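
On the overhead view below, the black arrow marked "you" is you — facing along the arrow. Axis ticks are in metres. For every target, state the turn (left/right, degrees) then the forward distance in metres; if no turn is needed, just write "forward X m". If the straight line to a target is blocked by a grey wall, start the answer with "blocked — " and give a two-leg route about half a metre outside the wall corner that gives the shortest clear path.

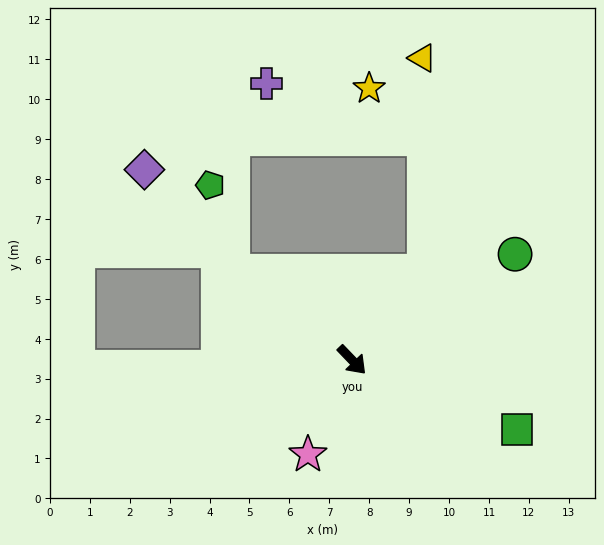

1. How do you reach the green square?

turn left 23°, forward 4.5 m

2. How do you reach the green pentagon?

blocked — turn right 171°, forward 3.7 m, then turn right 38°, forward 2.2 m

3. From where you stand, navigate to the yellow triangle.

blocked — turn left 97°, forward 2.9 m, then turn left 40°, forward 5.3 m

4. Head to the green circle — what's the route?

turn left 79°, forward 4.9 m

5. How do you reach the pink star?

turn right 69°, forward 2.6 m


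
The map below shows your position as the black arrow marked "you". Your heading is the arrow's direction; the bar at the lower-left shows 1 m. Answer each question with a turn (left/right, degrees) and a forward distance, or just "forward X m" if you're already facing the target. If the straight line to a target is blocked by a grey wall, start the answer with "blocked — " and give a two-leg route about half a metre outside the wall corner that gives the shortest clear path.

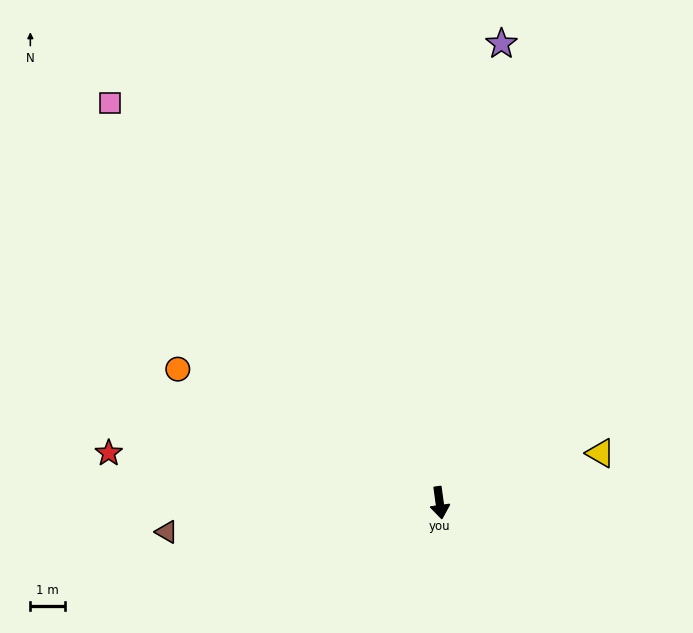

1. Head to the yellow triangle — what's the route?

turn left 99°, forward 4.8 m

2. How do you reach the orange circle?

turn right 125°, forward 8.4 m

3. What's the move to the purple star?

turn left 165°, forward 13.3 m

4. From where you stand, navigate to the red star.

turn right 106°, forward 9.6 m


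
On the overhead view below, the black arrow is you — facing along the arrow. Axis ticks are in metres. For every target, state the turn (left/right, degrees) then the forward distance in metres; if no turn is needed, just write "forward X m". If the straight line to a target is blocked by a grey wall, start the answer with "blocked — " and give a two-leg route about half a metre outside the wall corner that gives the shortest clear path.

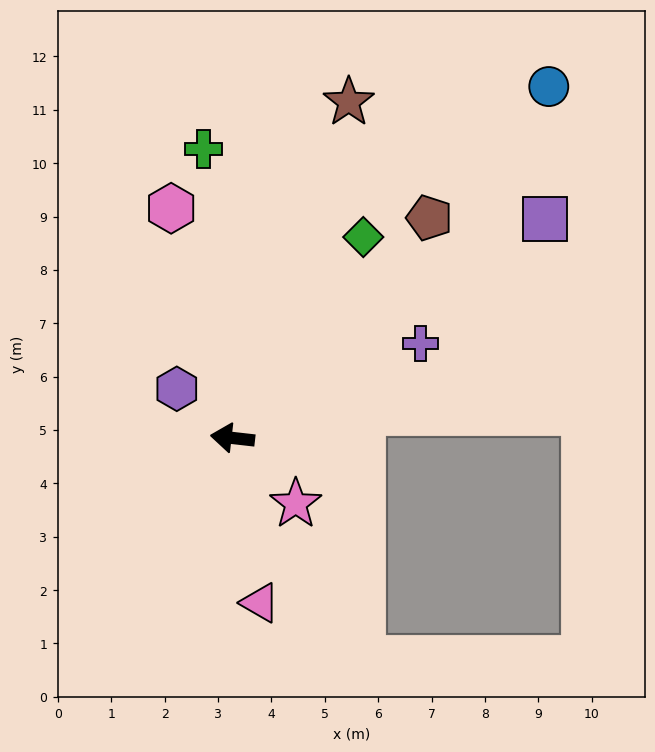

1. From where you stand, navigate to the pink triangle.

turn left 106°, forward 3.1 m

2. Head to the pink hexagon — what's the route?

turn right 69°, forward 4.5 m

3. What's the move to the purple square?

turn right 138°, forward 7.2 m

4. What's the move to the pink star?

turn left 140°, forward 1.7 m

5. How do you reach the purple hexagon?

turn right 35°, forward 1.4 m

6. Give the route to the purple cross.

turn right 147°, forward 3.9 m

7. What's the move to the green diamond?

turn right 117°, forward 4.5 m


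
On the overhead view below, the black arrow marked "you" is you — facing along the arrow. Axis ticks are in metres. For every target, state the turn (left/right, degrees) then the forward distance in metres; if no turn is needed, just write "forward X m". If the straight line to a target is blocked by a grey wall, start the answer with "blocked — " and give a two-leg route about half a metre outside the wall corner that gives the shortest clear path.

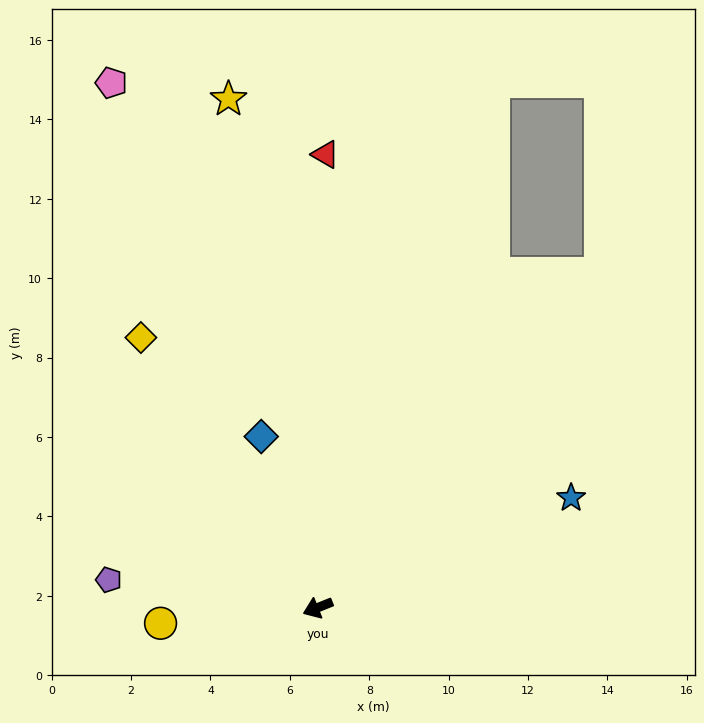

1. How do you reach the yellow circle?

turn right 16°, forward 4.0 m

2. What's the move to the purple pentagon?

turn right 29°, forward 5.3 m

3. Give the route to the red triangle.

turn right 113°, forward 11.4 m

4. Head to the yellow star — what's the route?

turn right 102°, forward 13.0 m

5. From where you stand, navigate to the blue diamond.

turn right 94°, forward 4.5 m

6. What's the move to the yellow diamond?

turn right 79°, forward 8.1 m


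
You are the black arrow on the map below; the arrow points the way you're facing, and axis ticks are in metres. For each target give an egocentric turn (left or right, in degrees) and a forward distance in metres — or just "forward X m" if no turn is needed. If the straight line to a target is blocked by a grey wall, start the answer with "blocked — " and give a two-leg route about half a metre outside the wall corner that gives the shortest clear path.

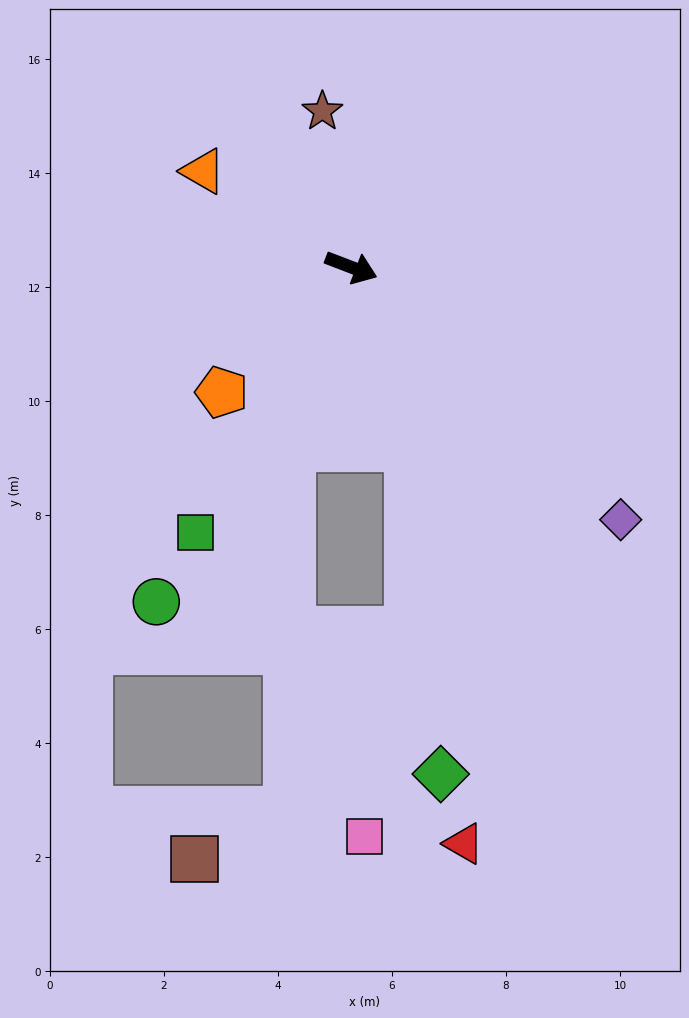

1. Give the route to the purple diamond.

turn right 22°, forward 6.5 m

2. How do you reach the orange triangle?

turn left 168°, forward 3.1 m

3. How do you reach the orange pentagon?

turn right 115°, forward 3.2 m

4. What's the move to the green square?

turn right 99°, forward 5.4 m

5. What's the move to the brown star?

turn left 121°, forward 2.8 m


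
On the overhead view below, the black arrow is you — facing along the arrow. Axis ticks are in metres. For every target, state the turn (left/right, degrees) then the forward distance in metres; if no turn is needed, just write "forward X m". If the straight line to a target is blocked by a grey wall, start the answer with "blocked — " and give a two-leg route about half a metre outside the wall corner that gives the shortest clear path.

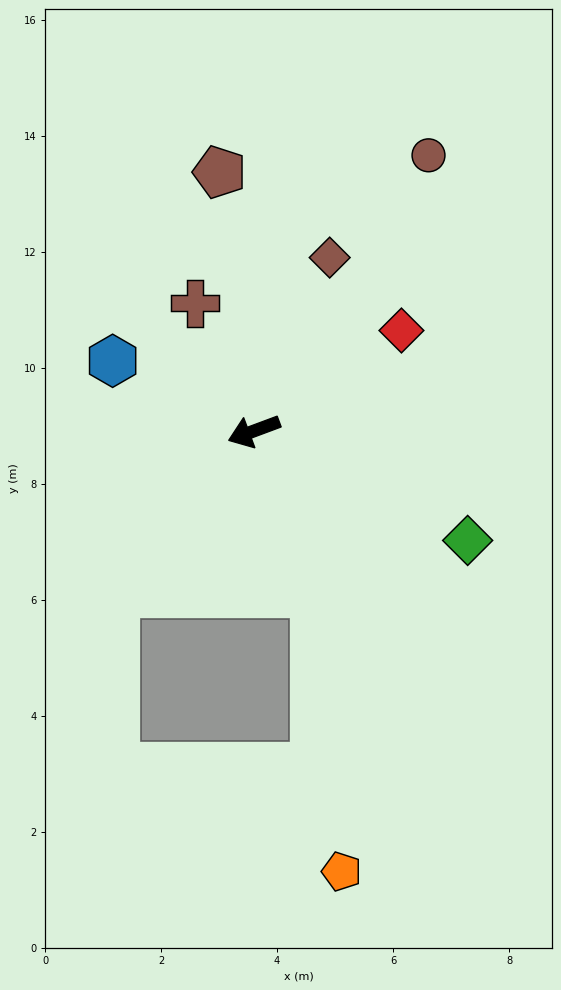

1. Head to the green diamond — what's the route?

turn left 132°, forward 4.1 m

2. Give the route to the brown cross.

turn right 86°, forward 2.4 m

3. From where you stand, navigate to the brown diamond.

turn right 134°, forward 3.3 m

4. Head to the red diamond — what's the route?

turn right 166°, forward 3.1 m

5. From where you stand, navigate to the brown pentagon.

turn right 103°, forward 4.5 m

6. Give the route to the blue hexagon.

turn right 47°, forward 2.7 m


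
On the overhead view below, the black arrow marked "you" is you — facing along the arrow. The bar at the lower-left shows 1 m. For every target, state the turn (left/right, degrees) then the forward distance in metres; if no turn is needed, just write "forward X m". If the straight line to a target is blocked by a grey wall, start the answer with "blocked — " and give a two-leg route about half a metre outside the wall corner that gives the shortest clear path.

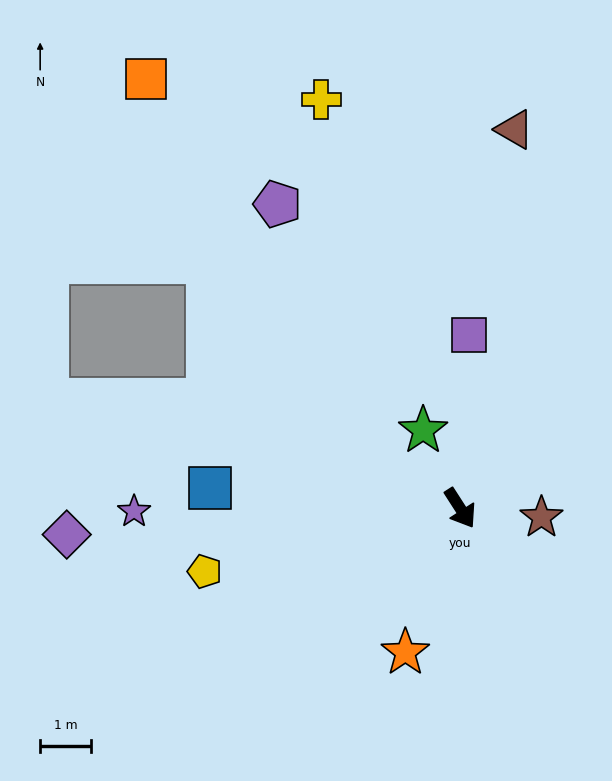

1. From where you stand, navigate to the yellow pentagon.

turn right 109°, forward 5.2 m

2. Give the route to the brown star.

turn left 51°, forward 1.6 m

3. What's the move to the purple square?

turn left 144°, forward 3.4 m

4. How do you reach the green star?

turn left 173°, forward 1.7 m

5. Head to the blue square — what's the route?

turn right 127°, forward 5.0 m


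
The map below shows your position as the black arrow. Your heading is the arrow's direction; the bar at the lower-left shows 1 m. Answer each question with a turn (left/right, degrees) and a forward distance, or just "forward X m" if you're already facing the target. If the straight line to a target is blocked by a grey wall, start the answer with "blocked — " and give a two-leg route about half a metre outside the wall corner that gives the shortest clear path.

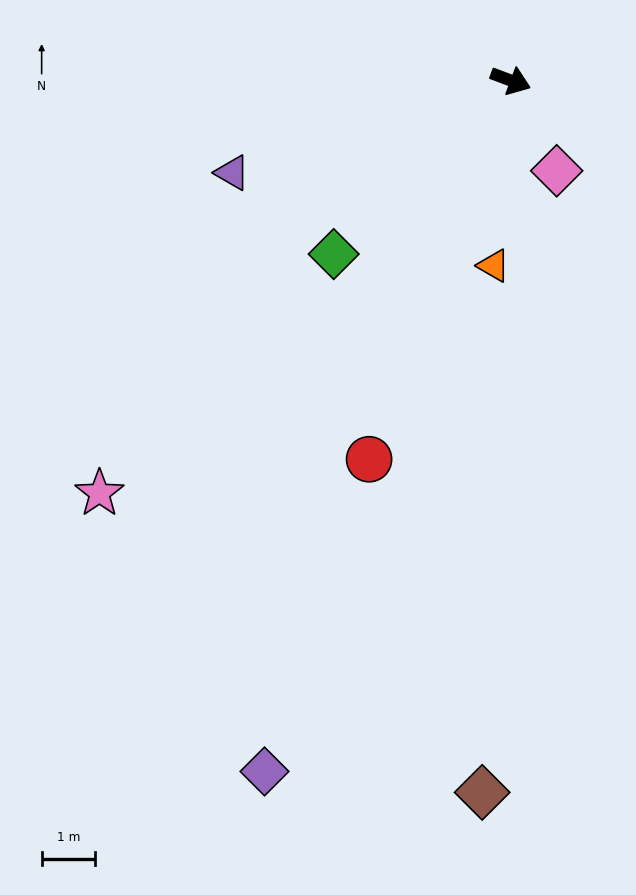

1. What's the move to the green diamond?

turn right 115°, forward 4.7 m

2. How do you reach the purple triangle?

turn right 141°, forward 5.5 m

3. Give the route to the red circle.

turn right 90°, forward 7.6 m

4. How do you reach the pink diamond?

turn right 42°, forward 1.9 m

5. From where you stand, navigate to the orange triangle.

turn right 75°, forward 3.5 m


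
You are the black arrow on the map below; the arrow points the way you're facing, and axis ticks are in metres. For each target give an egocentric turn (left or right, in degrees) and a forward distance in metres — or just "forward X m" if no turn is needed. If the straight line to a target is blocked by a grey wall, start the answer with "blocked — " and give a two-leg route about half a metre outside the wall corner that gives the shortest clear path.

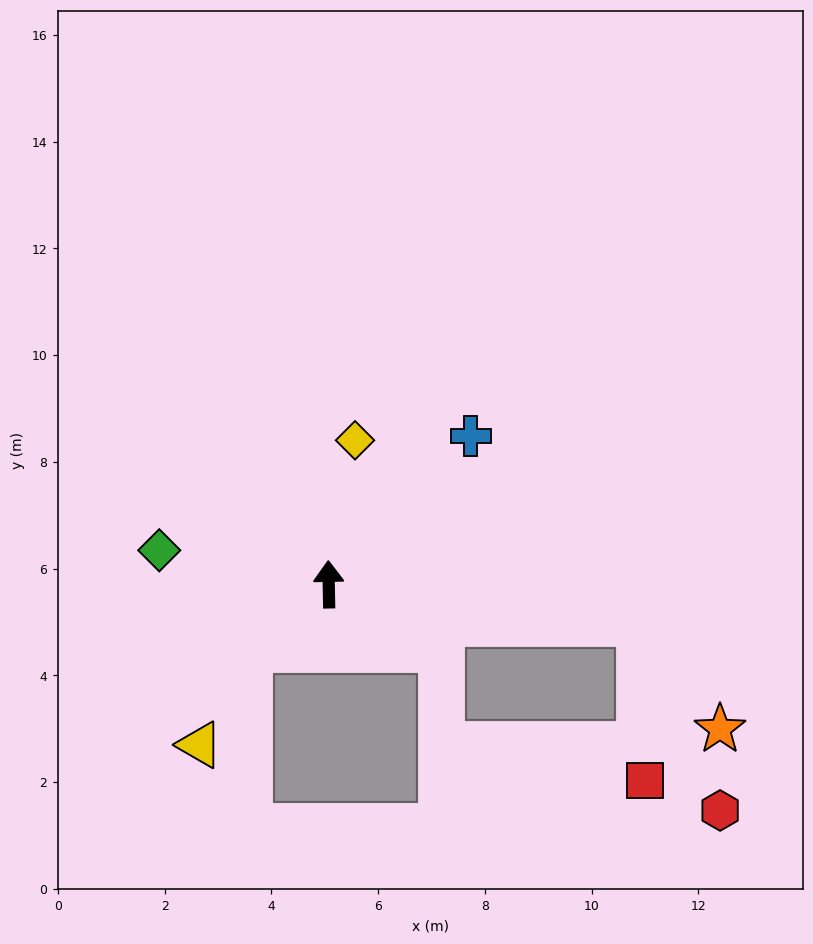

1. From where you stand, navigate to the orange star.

blocked — turn right 98°, forward 5.9 m, then turn right 45°, forward 2.5 m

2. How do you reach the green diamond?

turn left 78°, forward 3.2 m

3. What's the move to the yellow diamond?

turn right 11°, forward 2.7 m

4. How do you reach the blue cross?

turn right 45°, forward 3.8 m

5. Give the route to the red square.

blocked — turn right 98°, forward 5.9 m, then turn right 81°, forward 2.9 m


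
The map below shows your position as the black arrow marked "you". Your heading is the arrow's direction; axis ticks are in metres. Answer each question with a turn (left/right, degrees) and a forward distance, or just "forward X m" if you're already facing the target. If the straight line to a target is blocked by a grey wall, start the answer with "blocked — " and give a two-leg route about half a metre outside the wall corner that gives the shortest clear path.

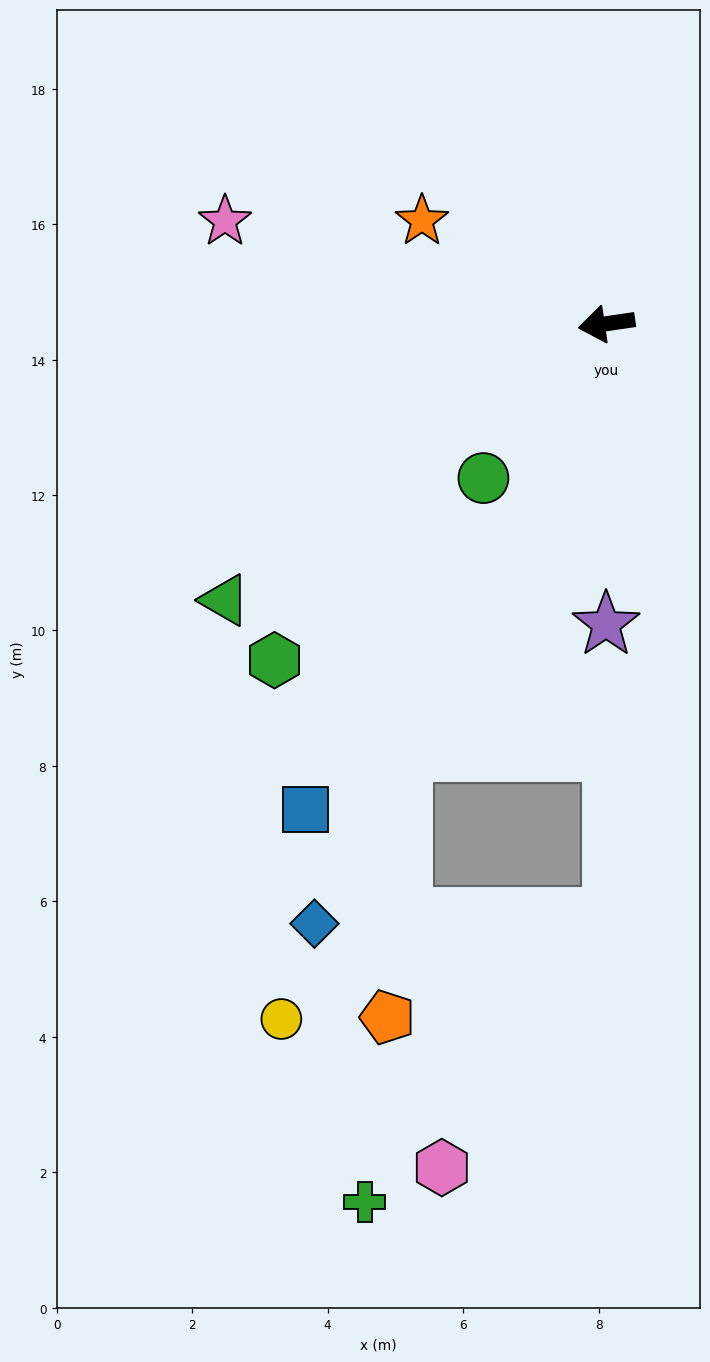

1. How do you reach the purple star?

turn left 82°, forward 4.4 m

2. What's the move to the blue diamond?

turn left 56°, forward 9.9 m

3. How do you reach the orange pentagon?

blocked — turn left 56°, forward 7.0 m, then turn left 22°, forward 3.9 m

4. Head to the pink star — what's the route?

turn right 23°, forward 5.8 m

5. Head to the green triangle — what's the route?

turn left 28°, forward 7.0 m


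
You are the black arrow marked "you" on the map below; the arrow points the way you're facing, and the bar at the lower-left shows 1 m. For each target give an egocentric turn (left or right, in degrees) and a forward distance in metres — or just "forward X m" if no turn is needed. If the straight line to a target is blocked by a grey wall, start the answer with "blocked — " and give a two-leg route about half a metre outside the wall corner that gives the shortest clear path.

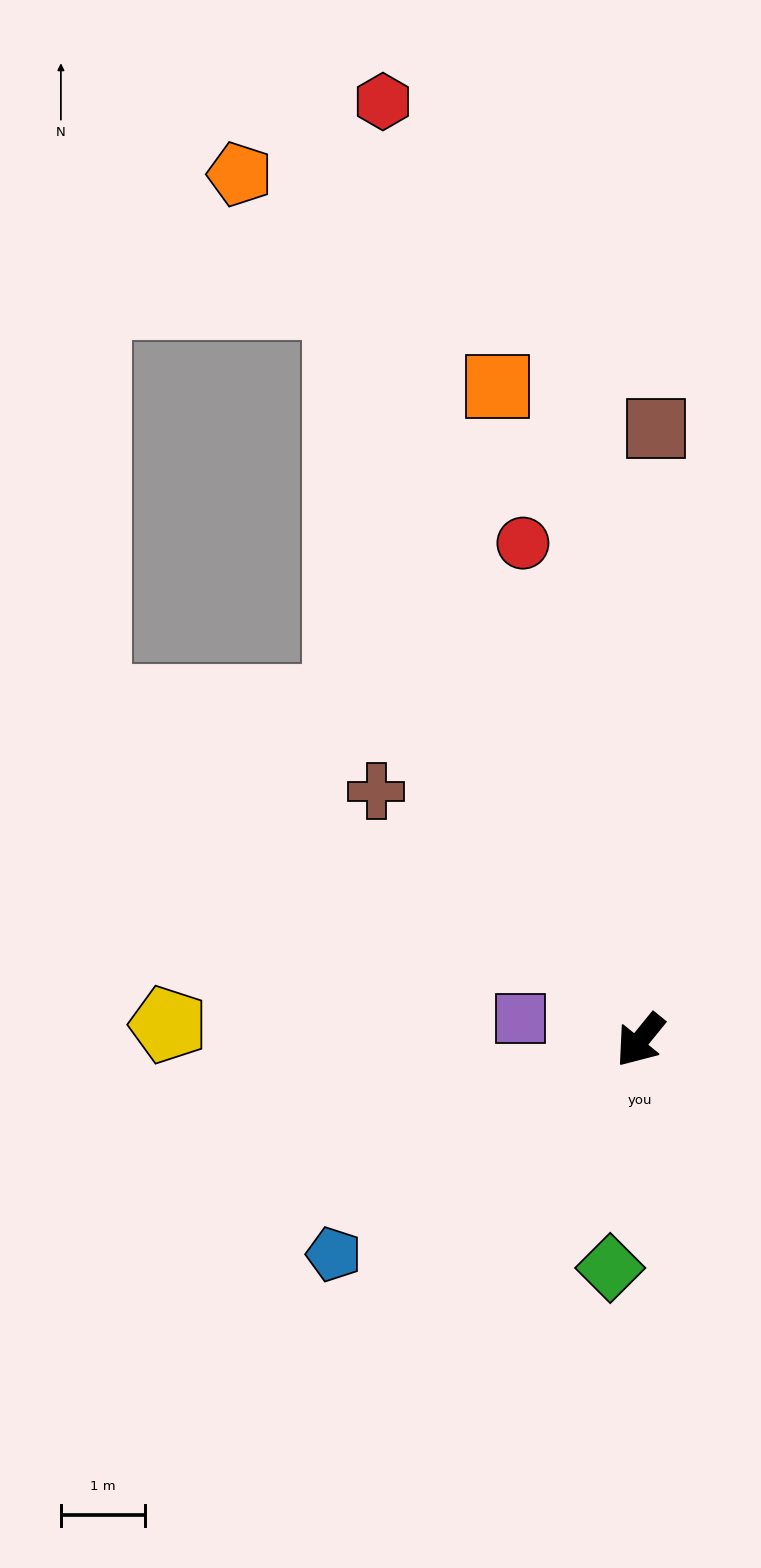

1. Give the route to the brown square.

turn right 142°, forward 7.3 m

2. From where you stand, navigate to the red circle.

turn right 128°, forward 6.1 m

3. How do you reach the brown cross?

turn right 94°, forward 4.3 m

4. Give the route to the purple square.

turn right 61°, forward 1.5 m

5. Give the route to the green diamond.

turn left 32°, forward 2.7 m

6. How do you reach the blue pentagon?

turn right 16°, forward 4.5 m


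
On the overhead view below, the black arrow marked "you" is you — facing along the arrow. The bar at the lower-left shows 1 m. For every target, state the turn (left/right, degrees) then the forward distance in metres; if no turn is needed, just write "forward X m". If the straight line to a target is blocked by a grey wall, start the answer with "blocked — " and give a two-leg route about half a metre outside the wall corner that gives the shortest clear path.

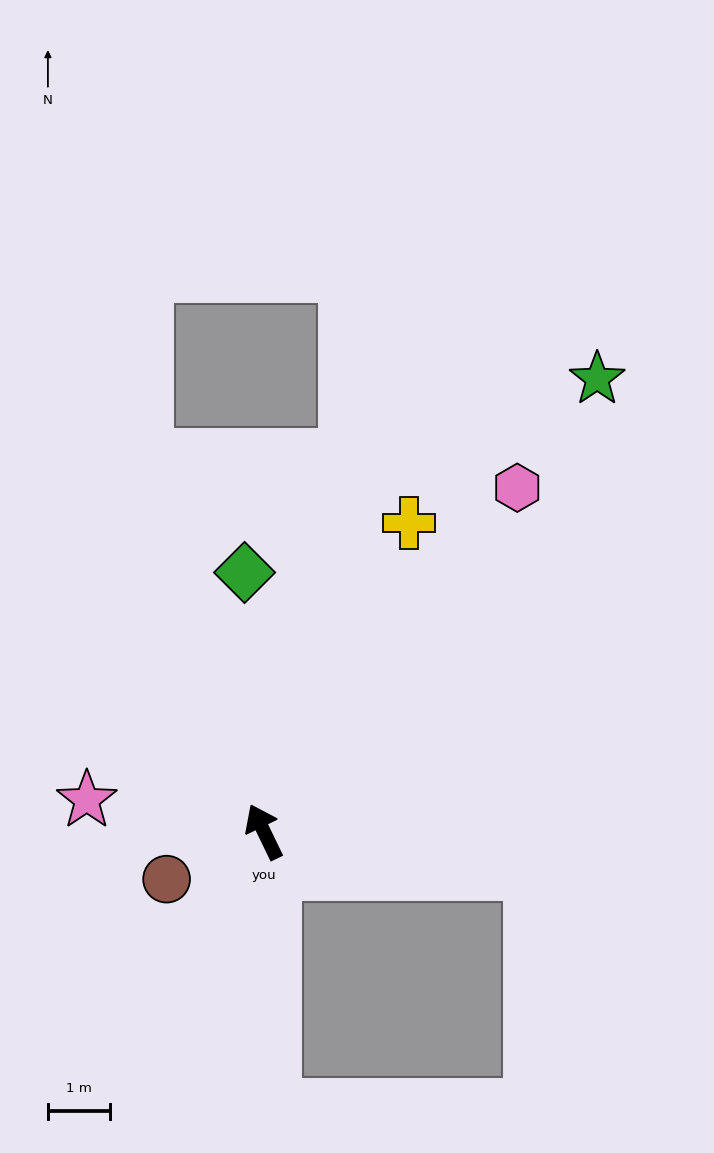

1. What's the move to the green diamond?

turn right 22°, forward 4.2 m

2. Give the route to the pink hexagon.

turn right 62°, forward 6.9 m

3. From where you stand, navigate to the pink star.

turn left 54°, forward 2.9 m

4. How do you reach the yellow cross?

turn right 51°, forward 5.5 m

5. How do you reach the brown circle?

turn left 90°, forward 1.7 m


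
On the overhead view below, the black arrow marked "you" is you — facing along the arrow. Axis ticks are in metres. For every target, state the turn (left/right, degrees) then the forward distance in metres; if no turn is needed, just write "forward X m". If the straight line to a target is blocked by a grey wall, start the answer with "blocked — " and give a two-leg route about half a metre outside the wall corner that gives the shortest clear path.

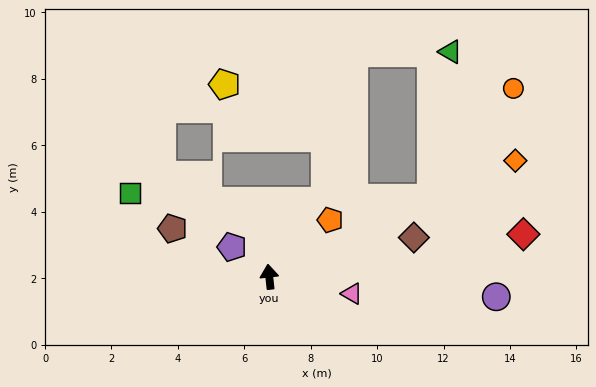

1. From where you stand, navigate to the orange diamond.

turn right 71°, forward 8.2 m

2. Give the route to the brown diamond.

turn right 81°, forward 4.5 m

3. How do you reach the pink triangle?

turn right 108°, forward 2.5 m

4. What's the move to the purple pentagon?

turn left 45°, forward 1.4 m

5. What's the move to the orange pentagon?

turn right 53°, forward 2.5 m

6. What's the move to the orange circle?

blocked — turn right 70°, forward 5.4 m, then turn left 27°, forward 4.1 m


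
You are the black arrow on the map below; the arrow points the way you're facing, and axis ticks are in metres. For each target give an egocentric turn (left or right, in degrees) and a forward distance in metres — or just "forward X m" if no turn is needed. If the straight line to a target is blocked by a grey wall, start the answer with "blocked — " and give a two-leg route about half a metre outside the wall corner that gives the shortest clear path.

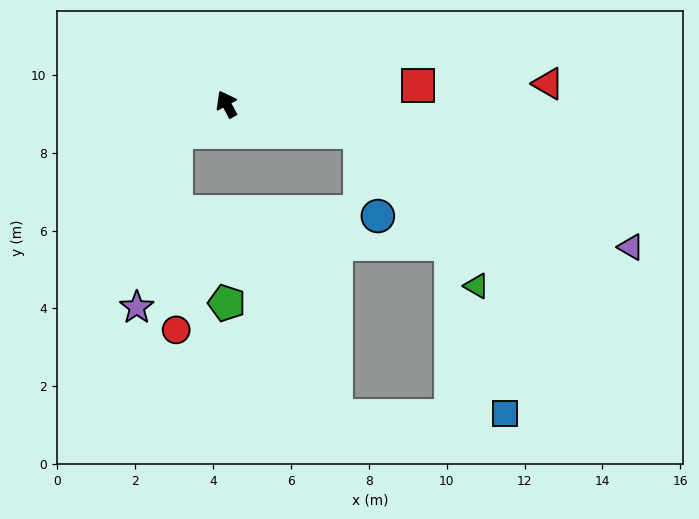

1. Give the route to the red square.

turn right 113°, forward 4.9 m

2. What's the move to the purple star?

blocked — turn left 91°, forward 1.5 m, then turn left 48°, forward 4.6 m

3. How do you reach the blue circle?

blocked — turn right 130°, forward 3.5 m, then turn right 66°, forward 2.2 m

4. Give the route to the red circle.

blocked — turn left 91°, forward 1.5 m, then turn left 61°, forward 5.1 m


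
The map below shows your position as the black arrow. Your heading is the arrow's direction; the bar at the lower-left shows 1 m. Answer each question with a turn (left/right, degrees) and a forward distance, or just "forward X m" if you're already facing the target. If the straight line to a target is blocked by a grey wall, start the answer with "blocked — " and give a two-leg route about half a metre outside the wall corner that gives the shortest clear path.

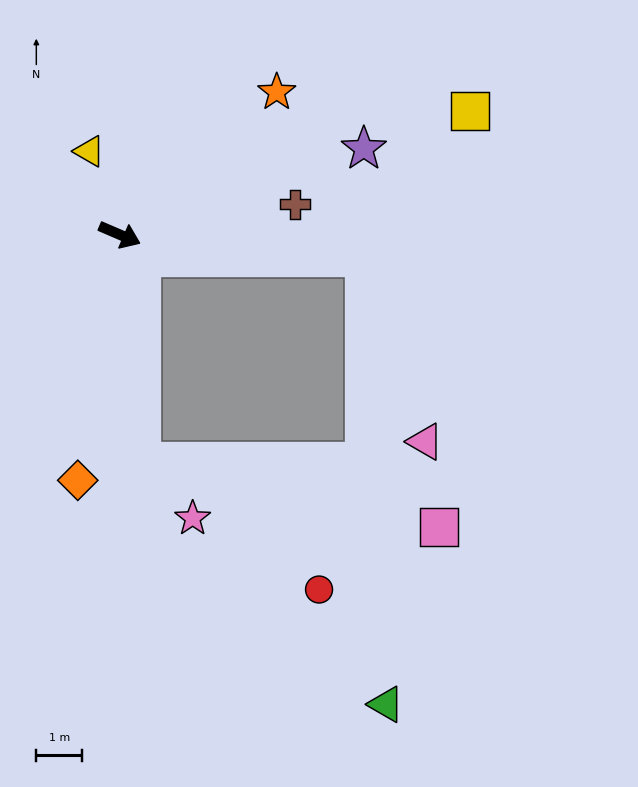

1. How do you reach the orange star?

turn left 65°, forward 4.6 m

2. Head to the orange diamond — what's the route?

turn right 76°, forward 5.4 m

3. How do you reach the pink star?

blocked — turn right 61°, forward 5.0 m, then turn left 37°, forward 1.7 m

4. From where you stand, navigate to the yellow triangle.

turn left 133°, forward 1.9 m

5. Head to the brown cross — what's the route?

turn left 33°, forward 3.9 m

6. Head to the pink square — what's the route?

blocked — turn right 61°, forward 5.0 m, then turn left 72°, forward 6.6 m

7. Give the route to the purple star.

turn left 43°, forward 5.6 m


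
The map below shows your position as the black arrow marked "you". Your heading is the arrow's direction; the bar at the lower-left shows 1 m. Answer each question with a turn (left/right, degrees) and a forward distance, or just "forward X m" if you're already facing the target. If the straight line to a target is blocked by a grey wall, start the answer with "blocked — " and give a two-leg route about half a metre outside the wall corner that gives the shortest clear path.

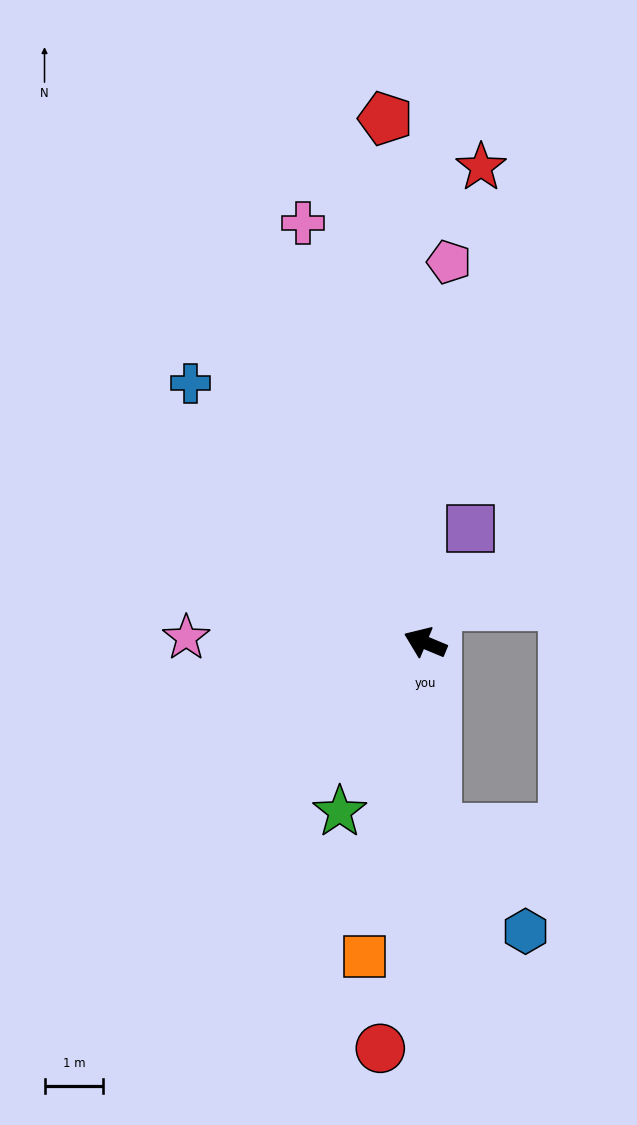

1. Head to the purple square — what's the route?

turn right 89°, forward 2.1 m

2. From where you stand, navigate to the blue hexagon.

blocked — turn left 116°, forward 3.2 m, then turn left 38°, forward 2.3 m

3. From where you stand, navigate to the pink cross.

turn right 51°, forward 7.4 m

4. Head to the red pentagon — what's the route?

turn right 63°, forward 8.9 m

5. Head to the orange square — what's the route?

turn left 102°, forward 5.4 m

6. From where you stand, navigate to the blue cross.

turn right 25°, forward 6.0 m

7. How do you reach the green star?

turn left 86°, forward 3.2 m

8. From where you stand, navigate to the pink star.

turn left 21°, forward 4.1 m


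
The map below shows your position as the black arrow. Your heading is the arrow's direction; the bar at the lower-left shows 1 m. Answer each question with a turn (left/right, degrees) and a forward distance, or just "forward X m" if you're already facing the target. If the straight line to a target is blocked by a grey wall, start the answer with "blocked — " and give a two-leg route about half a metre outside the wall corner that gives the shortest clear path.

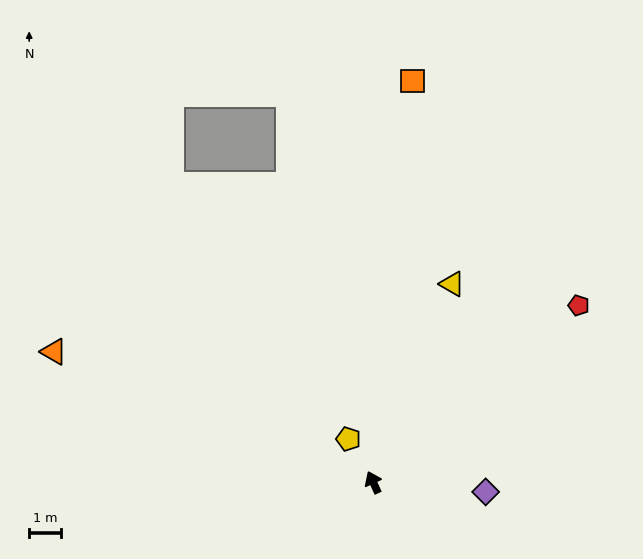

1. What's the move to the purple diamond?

turn right 120°, forward 3.6 m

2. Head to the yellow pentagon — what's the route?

turn left 5°, forward 1.6 m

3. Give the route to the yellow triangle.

turn right 46°, forward 6.8 m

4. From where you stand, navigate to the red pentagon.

turn right 74°, forward 8.6 m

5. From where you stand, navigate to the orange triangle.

turn left 43°, forward 10.9 m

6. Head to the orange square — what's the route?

turn right 30°, forward 12.8 m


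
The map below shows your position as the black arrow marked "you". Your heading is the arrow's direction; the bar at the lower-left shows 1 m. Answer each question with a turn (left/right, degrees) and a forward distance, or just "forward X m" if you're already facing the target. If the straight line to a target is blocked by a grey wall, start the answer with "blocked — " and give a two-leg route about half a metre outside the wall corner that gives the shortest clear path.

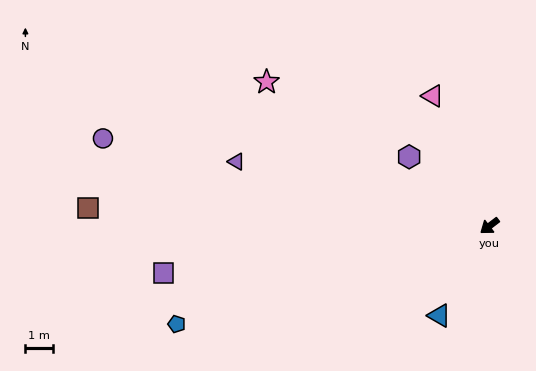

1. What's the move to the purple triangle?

turn right 52°, forward 9.6 m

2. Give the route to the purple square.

turn right 29°, forward 12.1 m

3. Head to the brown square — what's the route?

turn right 40°, forward 14.8 m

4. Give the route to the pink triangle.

turn right 104°, forward 5.2 m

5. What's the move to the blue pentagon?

turn right 20°, forward 12.1 m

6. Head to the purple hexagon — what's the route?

turn right 78°, forward 3.9 m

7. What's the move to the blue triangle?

turn left 23°, forward 3.8 m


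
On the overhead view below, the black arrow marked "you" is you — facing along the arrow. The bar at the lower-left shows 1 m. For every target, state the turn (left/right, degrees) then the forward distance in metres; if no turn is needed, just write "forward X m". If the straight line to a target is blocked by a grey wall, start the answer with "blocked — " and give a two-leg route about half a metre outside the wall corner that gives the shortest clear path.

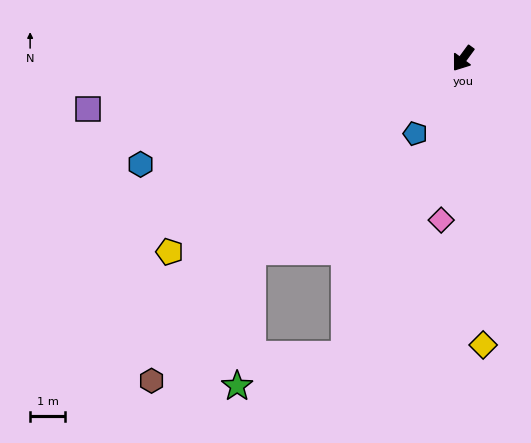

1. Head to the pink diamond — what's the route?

turn left 29°, forward 4.6 m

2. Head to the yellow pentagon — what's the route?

turn right 20°, forward 10.0 m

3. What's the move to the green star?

blocked — turn right 12°, forward 8.1 m, then turn left 42°, forward 3.9 m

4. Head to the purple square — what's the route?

turn right 46°, forward 10.8 m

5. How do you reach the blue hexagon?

turn right 36°, forward 9.7 m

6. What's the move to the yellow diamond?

turn left 40°, forward 8.2 m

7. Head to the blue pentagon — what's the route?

turn left 4°, forward 2.5 m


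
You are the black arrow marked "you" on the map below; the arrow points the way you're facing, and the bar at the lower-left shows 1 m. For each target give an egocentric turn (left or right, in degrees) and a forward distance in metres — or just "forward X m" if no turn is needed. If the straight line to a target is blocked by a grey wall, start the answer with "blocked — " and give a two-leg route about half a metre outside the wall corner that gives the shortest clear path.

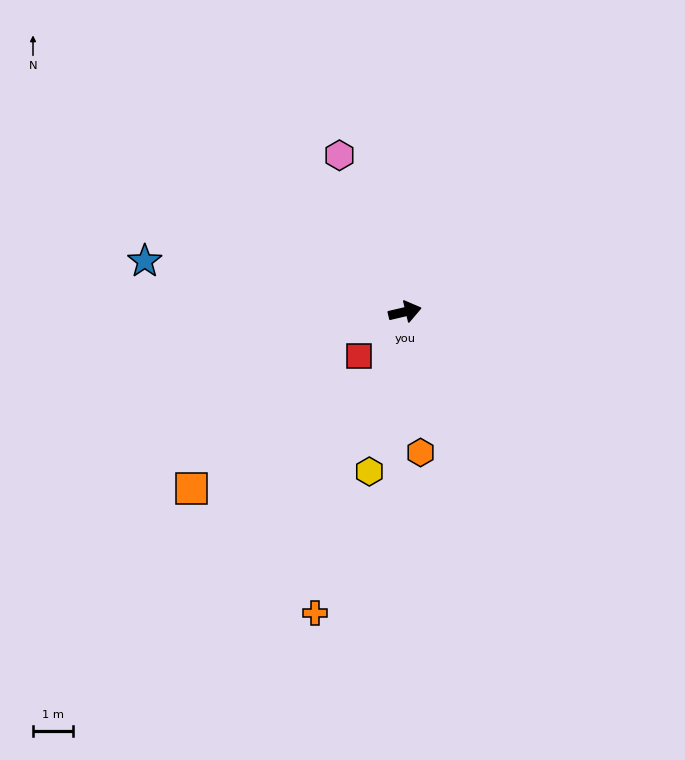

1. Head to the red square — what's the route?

turn right 149°, forward 1.6 m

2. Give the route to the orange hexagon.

turn right 97°, forward 3.6 m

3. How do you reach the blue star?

turn left 156°, forward 6.7 m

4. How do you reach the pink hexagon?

turn left 99°, forward 4.3 m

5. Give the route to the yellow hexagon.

turn right 116°, forward 4.1 m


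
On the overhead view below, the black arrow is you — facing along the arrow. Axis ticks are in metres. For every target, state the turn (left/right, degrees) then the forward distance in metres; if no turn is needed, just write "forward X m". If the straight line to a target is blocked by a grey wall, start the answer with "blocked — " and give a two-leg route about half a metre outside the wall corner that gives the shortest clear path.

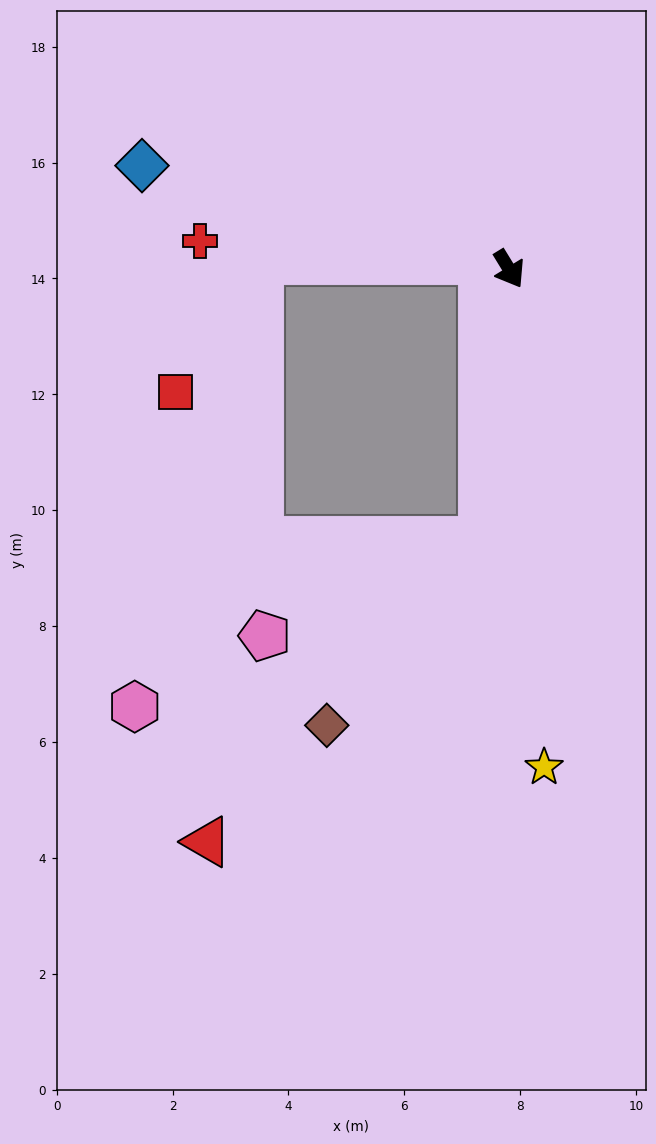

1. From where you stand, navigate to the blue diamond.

turn right 137°, forward 6.6 m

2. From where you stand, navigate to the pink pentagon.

blocked — turn right 37°, forward 4.7 m, then turn right 61°, forward 4.1 m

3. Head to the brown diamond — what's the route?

blocked — turn right 37°, forward 4.7 m, then turn right 35°, forward 4.2 m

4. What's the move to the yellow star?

turn right 27°, forward 8.6 m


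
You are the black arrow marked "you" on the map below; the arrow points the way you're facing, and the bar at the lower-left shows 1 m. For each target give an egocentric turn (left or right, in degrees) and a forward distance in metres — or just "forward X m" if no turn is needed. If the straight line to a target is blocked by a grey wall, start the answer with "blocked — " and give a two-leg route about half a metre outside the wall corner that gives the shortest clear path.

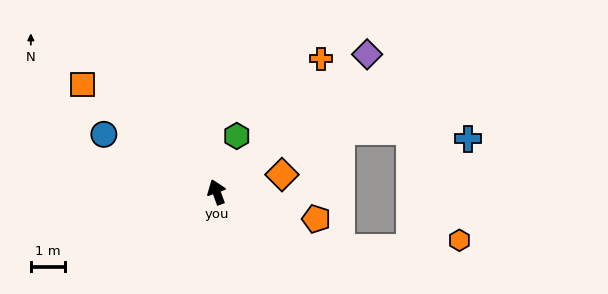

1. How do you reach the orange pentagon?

turn right 125°, forward 3.1 m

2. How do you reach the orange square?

turn left 31°, forward 5.1 m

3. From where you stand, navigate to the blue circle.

turn left 43°, forward 3.8 m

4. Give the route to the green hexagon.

turn right 40°, forward 1.8 m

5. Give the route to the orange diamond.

turn right 95°, forward 2.0 m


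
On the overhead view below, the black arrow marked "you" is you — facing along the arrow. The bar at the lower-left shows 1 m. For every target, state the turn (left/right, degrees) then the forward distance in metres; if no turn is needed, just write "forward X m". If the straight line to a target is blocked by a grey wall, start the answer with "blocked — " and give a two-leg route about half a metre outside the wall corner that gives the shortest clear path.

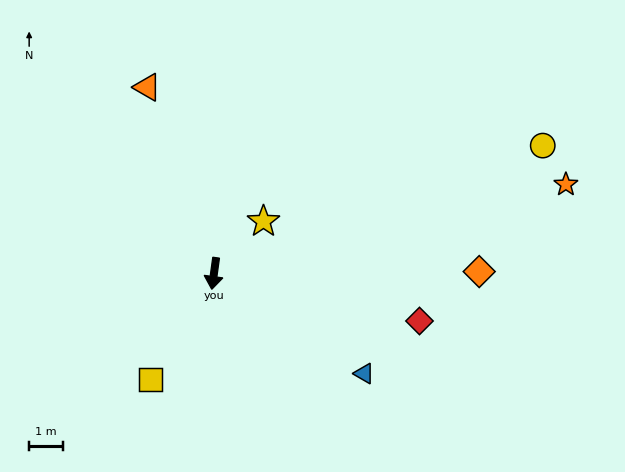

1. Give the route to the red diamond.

turn left 85°, forward 6.3 m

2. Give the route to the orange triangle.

turn right 152°, forward 5.9 m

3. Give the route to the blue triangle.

turn left 64°, forward 5.4 m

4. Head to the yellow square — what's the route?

turn right 23°, forward 3.7 m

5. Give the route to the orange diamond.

turn left 98°, forward 7.9 m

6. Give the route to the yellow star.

turn left 144°, forward 2.1 m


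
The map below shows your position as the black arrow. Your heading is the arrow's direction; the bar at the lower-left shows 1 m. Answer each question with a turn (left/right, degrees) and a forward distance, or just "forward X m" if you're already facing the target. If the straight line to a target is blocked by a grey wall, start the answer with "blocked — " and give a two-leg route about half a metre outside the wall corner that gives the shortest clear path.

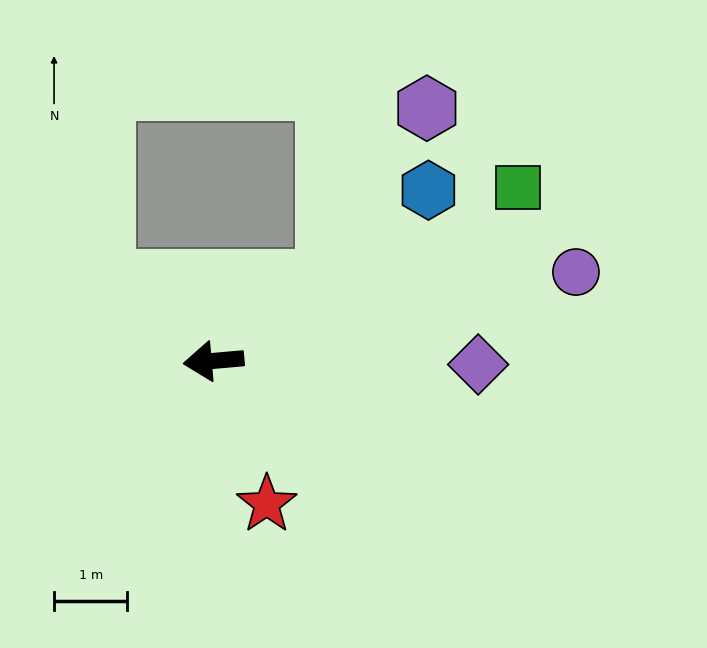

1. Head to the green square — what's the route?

turn right 155°, forward 4.8 m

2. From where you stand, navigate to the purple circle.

turn right 171°, forward 5.1 m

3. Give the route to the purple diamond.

turn left 174°, forward 3.6 m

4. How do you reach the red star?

turn left 105°, forward 2.1 m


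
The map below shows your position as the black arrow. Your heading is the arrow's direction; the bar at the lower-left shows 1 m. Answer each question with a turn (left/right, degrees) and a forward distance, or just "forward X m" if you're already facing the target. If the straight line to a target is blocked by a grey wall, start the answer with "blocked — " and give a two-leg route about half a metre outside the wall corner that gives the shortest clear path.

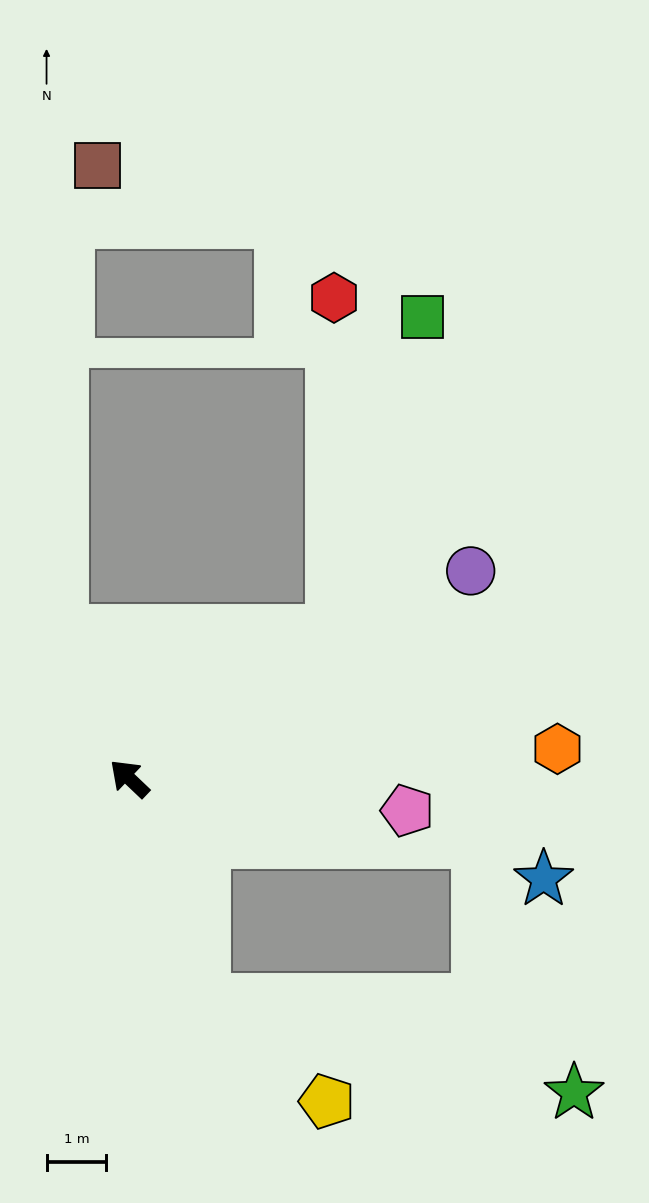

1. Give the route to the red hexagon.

blocked — turn right 100°, forward 4.2 m, then turn left 53°, forward 5.5 m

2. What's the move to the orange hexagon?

turn right 133°, forward 7.2 m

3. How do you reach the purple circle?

turn right 105°, forward 6.7 m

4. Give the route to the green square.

blocked — turn right 100°, forward 4.2 m, then turn left 37°, forward 5.4 m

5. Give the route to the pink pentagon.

turn right 143°, forward 4.7 m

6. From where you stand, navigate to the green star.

blocked — turn left 152°, forward 3.9 m, then turn left 57°, forward 6.4 m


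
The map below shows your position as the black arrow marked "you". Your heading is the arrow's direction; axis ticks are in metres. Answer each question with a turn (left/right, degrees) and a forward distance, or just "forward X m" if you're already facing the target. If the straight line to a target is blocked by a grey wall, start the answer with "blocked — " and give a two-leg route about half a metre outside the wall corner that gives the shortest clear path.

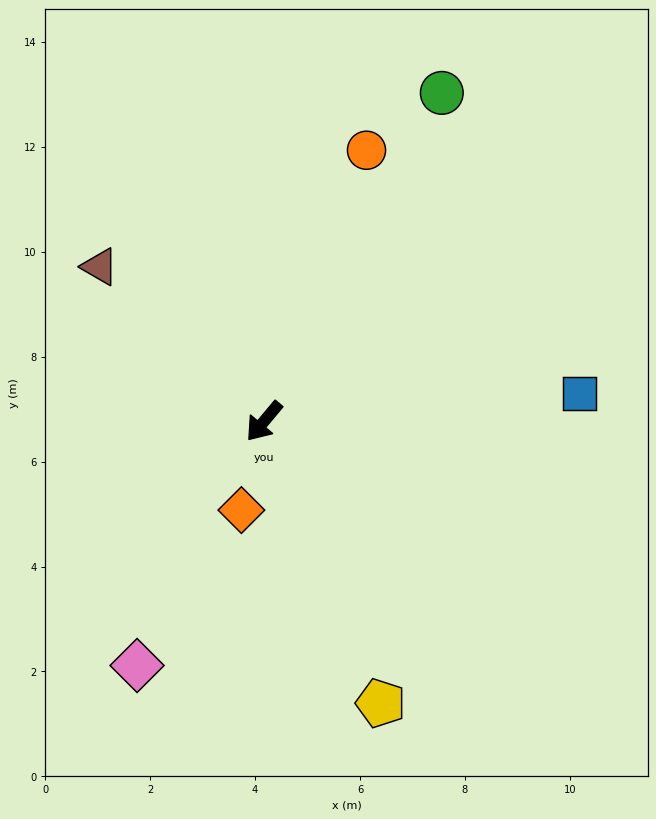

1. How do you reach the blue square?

turn left 135°, forward 6.0 m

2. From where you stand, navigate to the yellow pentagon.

turn left 62°, forward 5.8 m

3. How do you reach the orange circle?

turn right 161°, forward 5.5 m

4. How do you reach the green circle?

turn right 169°, forward 7.1 m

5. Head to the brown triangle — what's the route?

turn right 93°, forward 4.3 m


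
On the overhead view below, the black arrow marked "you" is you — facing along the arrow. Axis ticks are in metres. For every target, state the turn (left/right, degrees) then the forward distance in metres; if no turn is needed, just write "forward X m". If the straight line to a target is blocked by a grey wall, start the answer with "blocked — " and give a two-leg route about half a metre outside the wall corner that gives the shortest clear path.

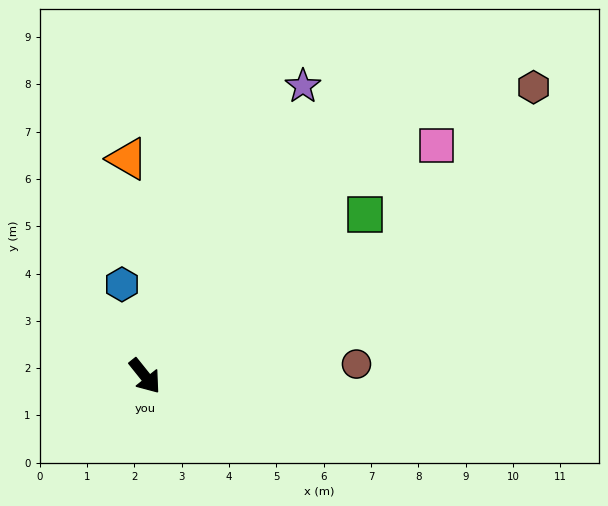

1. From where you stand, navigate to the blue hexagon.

turn left 155°, forward 2.0 m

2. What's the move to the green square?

turn left 88°, forward 5.8 m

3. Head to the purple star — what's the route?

turn left 113°, forward 7.0 m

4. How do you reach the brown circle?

turn left 55°, forward 4.5 m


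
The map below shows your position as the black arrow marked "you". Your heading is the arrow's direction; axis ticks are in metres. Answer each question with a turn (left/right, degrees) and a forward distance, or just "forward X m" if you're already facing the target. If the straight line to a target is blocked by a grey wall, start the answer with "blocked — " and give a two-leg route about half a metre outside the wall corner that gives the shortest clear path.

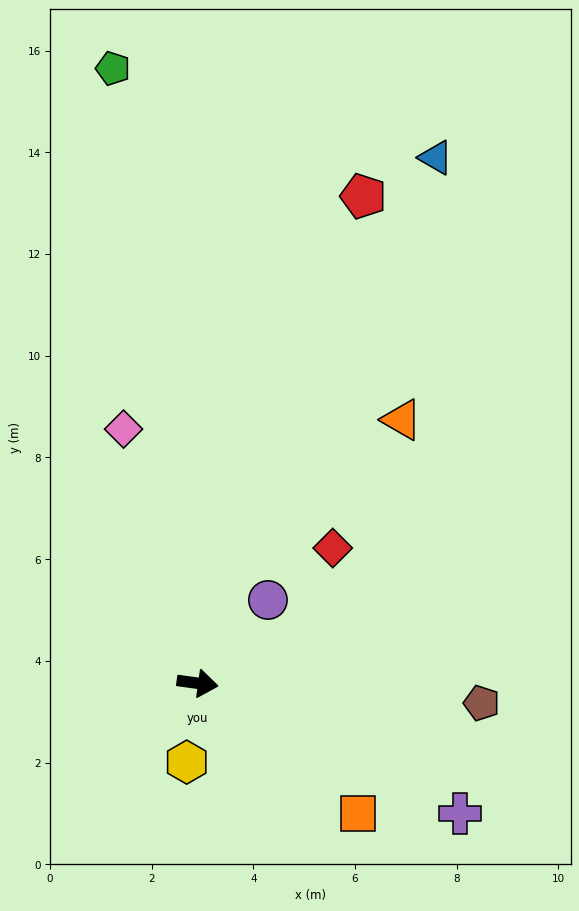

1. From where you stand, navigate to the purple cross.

turn right 19°, forward 5.8 m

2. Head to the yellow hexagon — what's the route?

turn right 90°, forward 1.6 m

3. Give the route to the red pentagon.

turn left 79°, forward 10.1 m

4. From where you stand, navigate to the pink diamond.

turn left 114°, forward 5.2 m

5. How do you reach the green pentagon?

turn left 106°, forward 12.2 m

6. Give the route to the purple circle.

turn left 58°, forward 2.1 m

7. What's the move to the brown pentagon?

turn left 4°, forward 5.6 m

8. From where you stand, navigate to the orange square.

turn right 31°, forward 4.1 m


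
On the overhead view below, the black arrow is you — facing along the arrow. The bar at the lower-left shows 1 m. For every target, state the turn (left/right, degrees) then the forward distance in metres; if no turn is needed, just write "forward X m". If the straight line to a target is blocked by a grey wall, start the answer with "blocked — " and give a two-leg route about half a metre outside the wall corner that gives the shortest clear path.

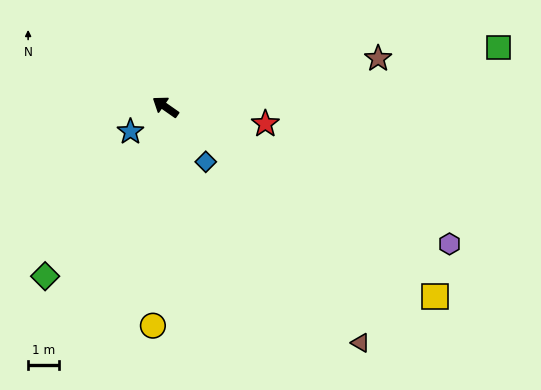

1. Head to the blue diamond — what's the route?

turn left 161°, forward 2.2 m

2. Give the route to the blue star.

turn left 70°, forward 1.4 m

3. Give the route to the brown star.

turn right 132°, forward 7.1 m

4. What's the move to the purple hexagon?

turn right 171°, forward 10.2 m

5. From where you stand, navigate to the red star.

turn right 155°, forward 3.3 m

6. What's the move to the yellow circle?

turn left 122°, forward 7.1 m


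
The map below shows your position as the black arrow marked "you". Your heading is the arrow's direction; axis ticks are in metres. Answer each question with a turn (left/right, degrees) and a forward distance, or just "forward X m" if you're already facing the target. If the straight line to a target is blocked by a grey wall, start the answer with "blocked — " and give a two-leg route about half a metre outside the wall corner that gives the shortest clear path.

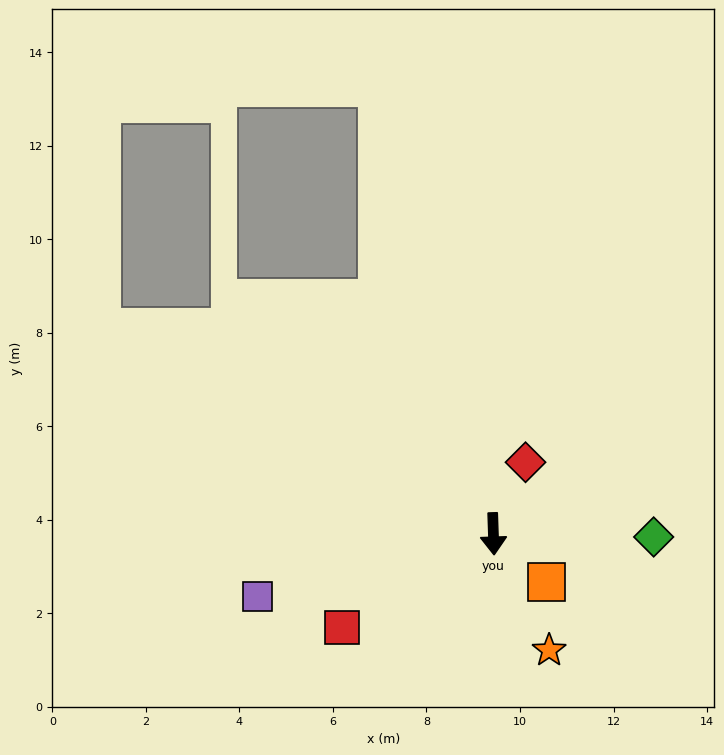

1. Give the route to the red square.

turn right 60°, forward 3.8 m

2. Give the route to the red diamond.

turn left 154°, forward 1.7 m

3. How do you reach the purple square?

turn right 77°, forward 5.2 m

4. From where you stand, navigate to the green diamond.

turn left 87°, forward 3.4 m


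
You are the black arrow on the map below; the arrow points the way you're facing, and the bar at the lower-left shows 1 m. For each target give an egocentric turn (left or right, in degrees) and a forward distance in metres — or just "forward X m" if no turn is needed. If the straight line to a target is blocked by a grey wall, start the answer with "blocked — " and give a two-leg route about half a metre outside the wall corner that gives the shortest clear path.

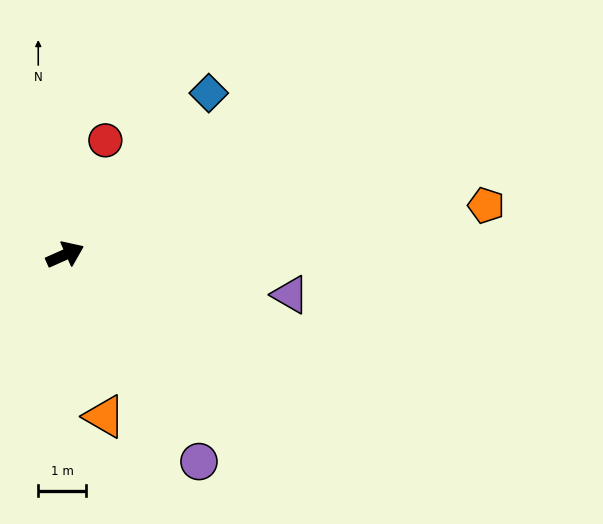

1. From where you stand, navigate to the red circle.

turn left 47°, forward 2.5 m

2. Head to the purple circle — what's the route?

turn right 81°, forward 5.1 m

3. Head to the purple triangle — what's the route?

turn right 34°, forward 4.8 m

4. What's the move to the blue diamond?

turn left 24°, forward 4.5 m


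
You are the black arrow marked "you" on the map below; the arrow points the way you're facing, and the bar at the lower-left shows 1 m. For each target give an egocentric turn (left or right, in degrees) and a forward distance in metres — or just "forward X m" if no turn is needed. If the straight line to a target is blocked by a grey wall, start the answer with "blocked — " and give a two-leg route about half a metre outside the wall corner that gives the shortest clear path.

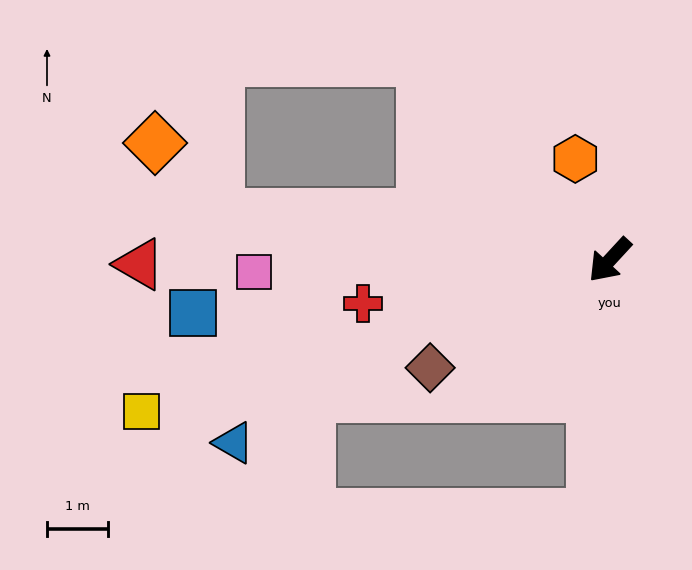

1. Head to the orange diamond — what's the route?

blocked — turn right 54°, forward 6.4 m, then turn right 42°, forward 1.6 m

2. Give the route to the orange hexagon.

turn right 118°, forward 1.7 m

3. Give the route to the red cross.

turn right 37°, forward 4.1 m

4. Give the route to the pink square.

turn right 45°, forward 5.8 m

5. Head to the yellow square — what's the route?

turn right 29°, forward 8.0 m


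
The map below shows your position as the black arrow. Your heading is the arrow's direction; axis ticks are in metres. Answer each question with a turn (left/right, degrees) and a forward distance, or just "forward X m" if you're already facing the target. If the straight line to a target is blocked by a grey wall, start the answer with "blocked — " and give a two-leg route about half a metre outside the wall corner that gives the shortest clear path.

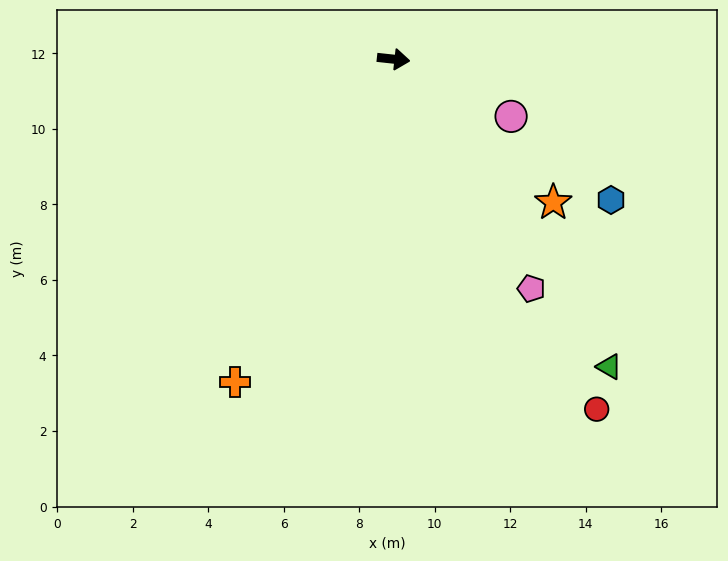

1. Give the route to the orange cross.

turn right 110°, forward 9.5 m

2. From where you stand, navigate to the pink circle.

turn right 20°, forward 3.5 m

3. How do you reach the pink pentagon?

turn right 53°, forward 7.1 m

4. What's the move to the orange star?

turn right 36°, forward 5.7 m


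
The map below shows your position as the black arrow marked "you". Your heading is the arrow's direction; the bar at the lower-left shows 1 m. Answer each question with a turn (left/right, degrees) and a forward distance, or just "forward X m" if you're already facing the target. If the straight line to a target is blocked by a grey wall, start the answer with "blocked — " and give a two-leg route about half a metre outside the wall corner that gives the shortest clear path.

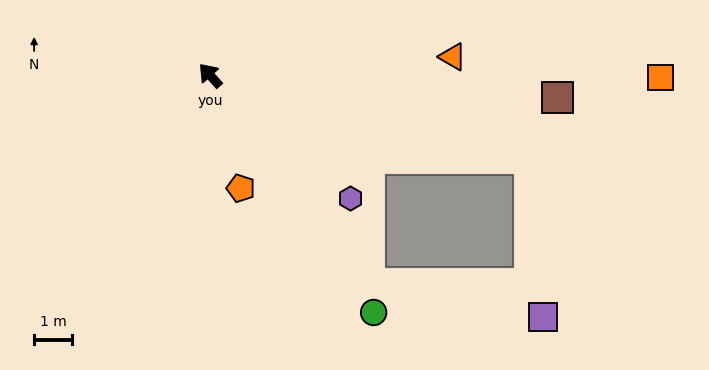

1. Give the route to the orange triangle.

turn right 128°, forward 6.3 m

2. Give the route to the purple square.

blocked — turn left 175°, forward 6.8 m, then turn left 43°, forward 4.6 m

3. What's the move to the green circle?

turn left 173°, forward 7.5 m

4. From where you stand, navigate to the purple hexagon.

turn right 173°, forward 4.9 m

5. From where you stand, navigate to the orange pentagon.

turn left 153°, forward 3.1 m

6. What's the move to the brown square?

turn right 136°, forward 9.1 m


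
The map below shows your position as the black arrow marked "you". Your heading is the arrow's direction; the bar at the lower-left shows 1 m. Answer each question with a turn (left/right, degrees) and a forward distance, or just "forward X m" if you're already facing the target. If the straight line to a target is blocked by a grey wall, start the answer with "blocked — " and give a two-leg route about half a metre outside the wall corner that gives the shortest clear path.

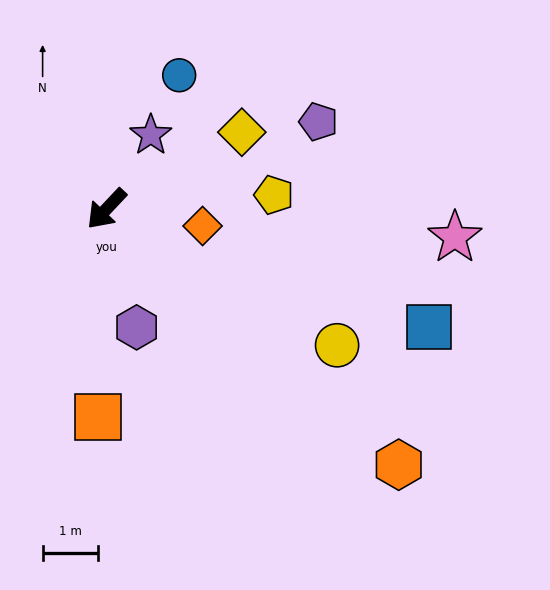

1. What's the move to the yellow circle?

turn left 103°, forward 4.9 m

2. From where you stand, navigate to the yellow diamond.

turn left 163°, forward 2.8 m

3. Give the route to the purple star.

turn right 168°, forward 1.6 m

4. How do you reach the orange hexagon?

turn left 92°, forward 7.0 m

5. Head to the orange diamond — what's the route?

turn left 123°, forward 1.8 m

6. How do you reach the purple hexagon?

turn left 58°, forward 2.2 m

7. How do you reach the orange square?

turn left 41°, forward 3.8 m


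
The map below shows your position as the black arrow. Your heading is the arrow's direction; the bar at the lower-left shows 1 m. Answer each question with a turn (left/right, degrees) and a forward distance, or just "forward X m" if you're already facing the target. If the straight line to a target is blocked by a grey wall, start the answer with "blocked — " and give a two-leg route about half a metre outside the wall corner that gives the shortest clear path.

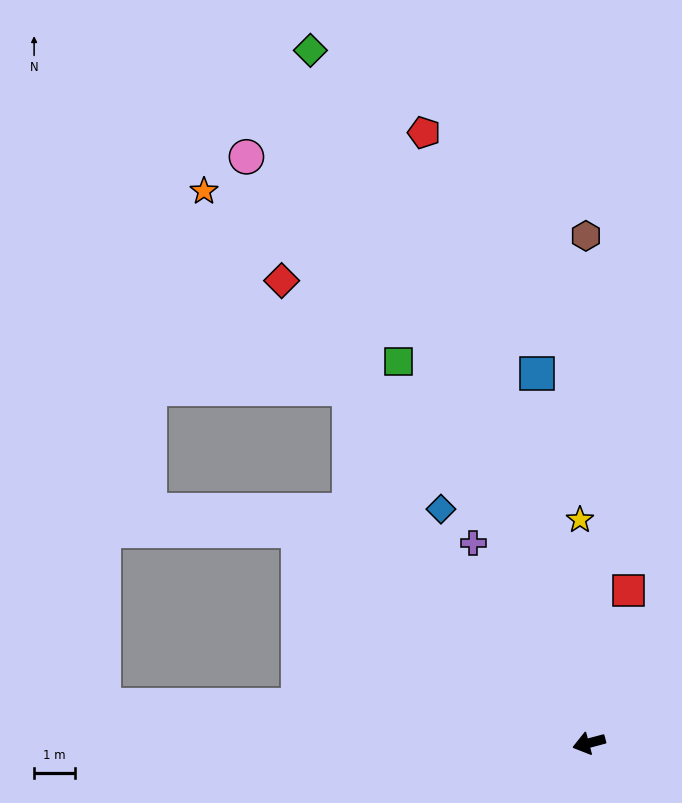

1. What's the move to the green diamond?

turn right 83°, forward 18.1 m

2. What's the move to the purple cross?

turn right 75°, forward 5.6 m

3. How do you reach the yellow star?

turn right 103°, forward 5.4 m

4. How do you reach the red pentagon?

turn right 90°, forward 15.3 m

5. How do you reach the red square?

turn right 120°, forward 3.8 m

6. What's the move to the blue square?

turn right 97°, forward 9.0 m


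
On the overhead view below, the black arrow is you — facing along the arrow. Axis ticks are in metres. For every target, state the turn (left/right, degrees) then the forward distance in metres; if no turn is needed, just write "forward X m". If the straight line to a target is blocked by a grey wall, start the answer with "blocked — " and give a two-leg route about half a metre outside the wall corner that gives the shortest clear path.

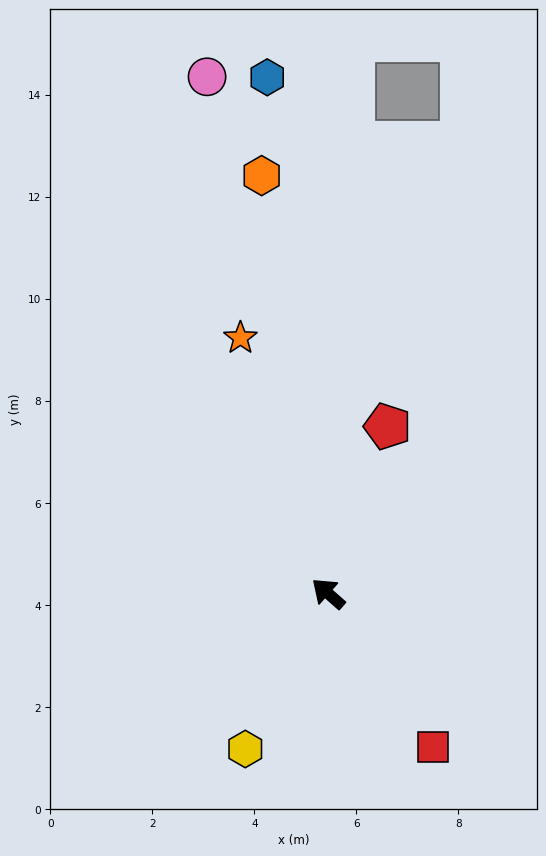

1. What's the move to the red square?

turn left 166°, forward 3.6 m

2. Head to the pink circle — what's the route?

turn right 35°, forward 10.4 m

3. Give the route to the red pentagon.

turn right 68°, forward 3.5 m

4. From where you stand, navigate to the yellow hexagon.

turn left 103°, forward 3.5 m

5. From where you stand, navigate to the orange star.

turn right 30°, forward 5.3 m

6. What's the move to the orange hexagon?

turn right 40°, forward 8.3 m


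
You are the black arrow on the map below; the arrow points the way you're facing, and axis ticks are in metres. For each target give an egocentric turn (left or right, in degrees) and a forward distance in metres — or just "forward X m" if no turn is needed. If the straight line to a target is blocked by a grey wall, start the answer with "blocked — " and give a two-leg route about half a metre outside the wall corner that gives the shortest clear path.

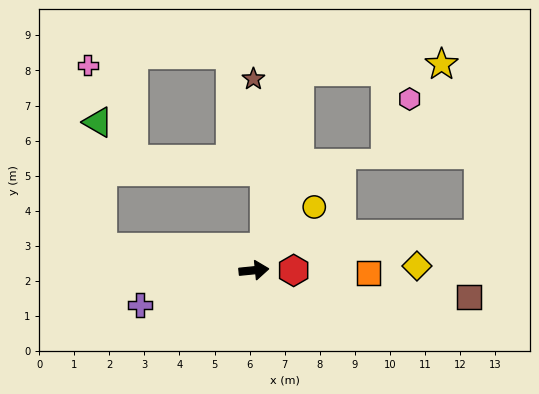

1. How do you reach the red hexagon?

turn right 6°, forward 1.1 m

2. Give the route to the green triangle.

blocked — turn left 166°, forward 4.4 m, then turn right 80°, forward 3.6 m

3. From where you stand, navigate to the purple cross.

turn right 169°, forward 3.4 m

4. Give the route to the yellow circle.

turn left 41°, forward 2.5 m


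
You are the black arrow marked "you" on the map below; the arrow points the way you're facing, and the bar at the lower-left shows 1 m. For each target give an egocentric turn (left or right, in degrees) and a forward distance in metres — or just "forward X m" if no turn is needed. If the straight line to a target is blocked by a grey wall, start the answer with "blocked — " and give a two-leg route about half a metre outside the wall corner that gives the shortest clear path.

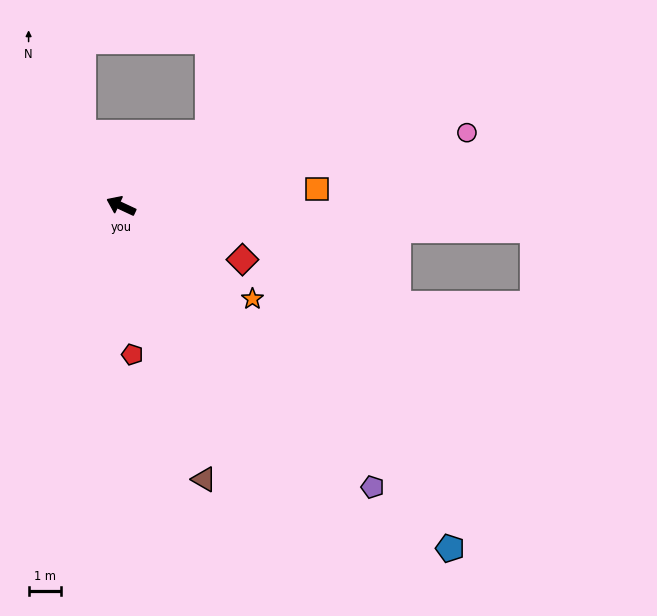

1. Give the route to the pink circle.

turn right 143°, forward 10.9 m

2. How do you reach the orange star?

turn left 170°, forward 5.0 m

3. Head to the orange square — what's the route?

turn right 150°, forward 6.1 m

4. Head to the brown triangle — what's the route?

turn left 132°, forward 8.8 m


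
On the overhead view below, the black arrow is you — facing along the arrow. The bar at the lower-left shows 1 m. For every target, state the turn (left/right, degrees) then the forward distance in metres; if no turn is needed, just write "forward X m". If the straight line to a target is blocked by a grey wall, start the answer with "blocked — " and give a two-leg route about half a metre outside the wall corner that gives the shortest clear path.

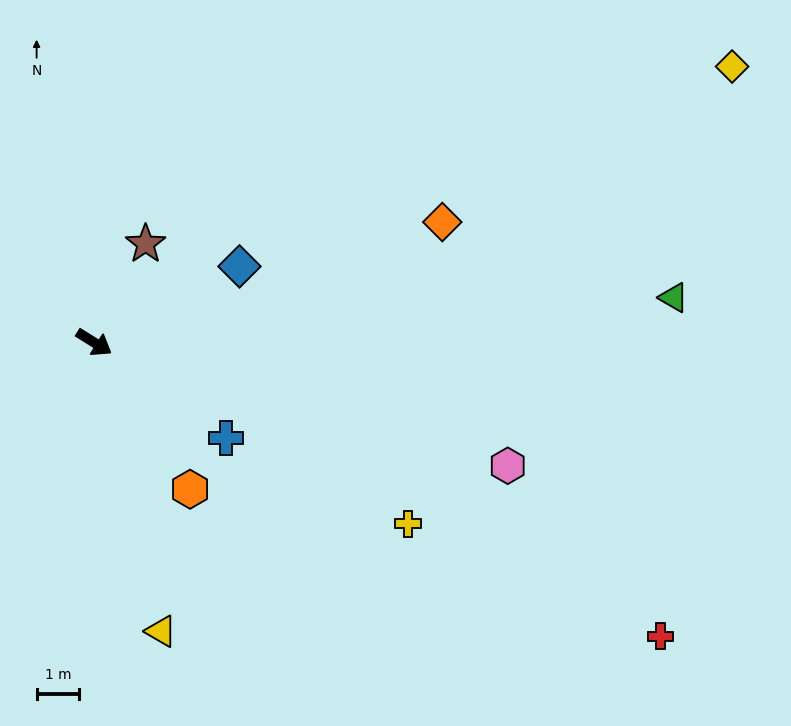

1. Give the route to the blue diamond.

turn left 60°, forward 3.8 m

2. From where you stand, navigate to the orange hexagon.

turn right 25°, forward 4.1 m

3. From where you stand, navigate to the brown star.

turn left 94°, forward 2.6 m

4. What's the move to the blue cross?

turn right 4°, forward 3.8 m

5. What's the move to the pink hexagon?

turn left 15°, forward 10.1 m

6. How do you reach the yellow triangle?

turn right 45°, forward 6.9 m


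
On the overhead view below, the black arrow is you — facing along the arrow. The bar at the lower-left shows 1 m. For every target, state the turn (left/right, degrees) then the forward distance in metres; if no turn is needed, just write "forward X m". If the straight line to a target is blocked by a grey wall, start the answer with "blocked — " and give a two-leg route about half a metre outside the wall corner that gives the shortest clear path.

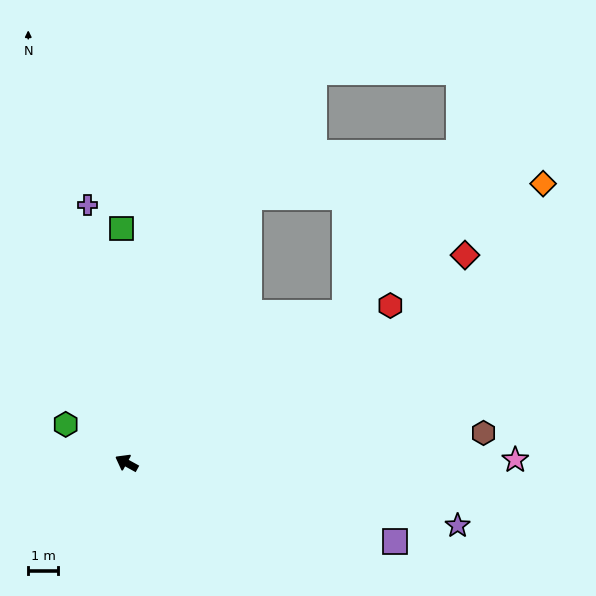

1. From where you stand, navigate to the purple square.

turn right 167°, forward 9.3 m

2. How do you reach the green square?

turn right 60°, forward 7.8 m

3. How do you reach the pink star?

turn right 151°, forward 12.9 m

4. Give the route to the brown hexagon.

turn right 146°, forward 11.9 m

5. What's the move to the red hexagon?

turn right 120°, forward 10.2 m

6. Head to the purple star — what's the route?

turn right 162°, forward 11.2 m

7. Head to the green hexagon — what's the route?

turn right 3°, forward 2.4 m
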